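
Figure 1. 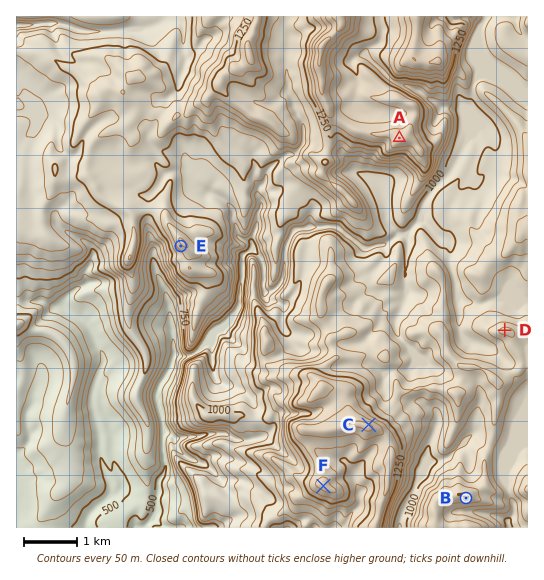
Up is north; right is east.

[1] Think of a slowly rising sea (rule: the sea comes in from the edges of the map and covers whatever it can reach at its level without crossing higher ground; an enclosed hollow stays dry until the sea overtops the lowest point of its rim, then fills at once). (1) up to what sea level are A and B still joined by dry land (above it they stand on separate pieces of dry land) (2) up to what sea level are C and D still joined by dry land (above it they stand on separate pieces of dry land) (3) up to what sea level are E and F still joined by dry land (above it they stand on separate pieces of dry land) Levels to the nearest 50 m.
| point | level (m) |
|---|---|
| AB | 1050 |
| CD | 1150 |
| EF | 1000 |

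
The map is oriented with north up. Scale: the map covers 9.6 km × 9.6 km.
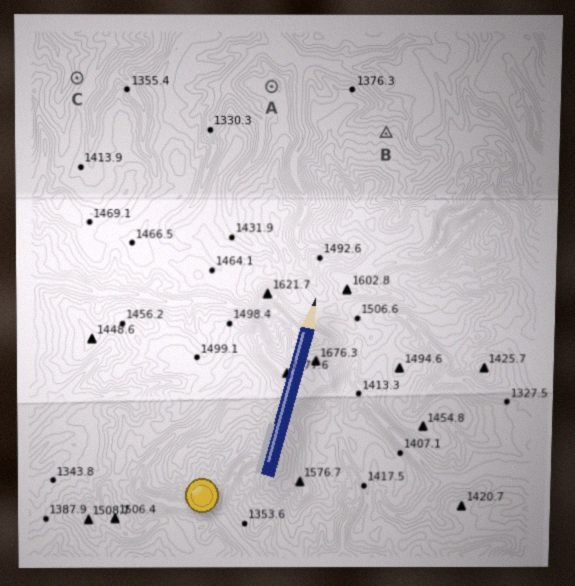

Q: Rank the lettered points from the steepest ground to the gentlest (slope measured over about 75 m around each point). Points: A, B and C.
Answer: C B A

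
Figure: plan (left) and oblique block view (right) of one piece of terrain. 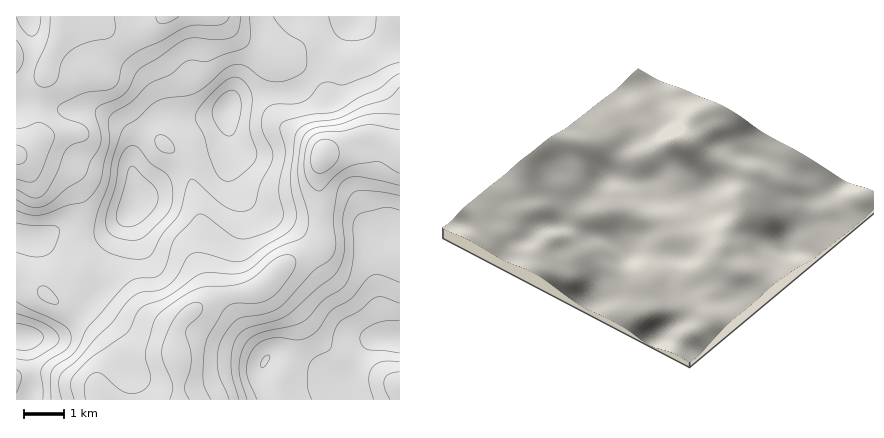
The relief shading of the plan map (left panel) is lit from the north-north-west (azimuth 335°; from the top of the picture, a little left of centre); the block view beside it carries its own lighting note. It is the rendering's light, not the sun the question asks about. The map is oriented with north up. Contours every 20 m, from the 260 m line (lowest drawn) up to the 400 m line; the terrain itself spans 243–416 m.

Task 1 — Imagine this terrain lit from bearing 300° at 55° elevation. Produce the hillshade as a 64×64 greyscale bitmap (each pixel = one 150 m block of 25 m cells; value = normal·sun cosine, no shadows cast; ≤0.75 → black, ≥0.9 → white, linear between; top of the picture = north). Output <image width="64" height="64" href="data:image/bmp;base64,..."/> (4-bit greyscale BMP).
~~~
<image width="64" height="64" href="data:image/bmp;base64,Qk12CAAAAAAAAHYAAAAoAAAAQAAAAEAAAAABAAQAAAAAAAAIAAATCwAAEwsAABAAAAAAAAAAAAAAABEREQAiIiIAMzMzAERERABVVVUAZmZmAHd3dwCIiIgAmZmZAKqqqgC7u7sAzMzMAN3d3QDu7u4A////AEV5u6qaqYd3d3eIiZiHZlVmVDM0V3dmZmZmZ3d4iZiHNGm7upqph3Z3eIiJmIdlVWZUMjRnd2ZmZmZnd3iJmYdEaLu6qqmHdnd4iImYdlVVVVQyNWiHZmZmZmd3eJmZiEVoq7uqqpd2d3iIiZh2VERVVCI1eIh2ZmZmZnd4mZmYZnmru7u6mHd3eIiJmHZUREVDISRoiHZmZmZmZ3iaqZl3ibu7vMuod3d4iImYdlQ0RUMhJGiYh2ZmZmZmeJqpmYmau7vMzKmHd3iImZh2VDNEQyEjV4iHZlZmZmZnmZmZmau7u8zMupiIiImZmHZUM0RDIRJGeIdmVWZmZmeJmZiZqru7zMy6mYiIiZqYdlVDREMyIjRnd2ZVVmZmZniIiIiaqqq7y7qpmYiZqph2ZUQzQzIiI0VmZVVVZmZmZ3d3d4mZmaq7uqqZmZmqmXZlVDMzMyIiNFVVVERVZlVWZmZmd4iIiZqqqpmZmZqpdmVUQzMzMyIzRVVEREVVVVVVZlVmZ3d4iaqqqZmZmqmHZVREMzRDMzM0RUQzRFVVVVVVVVZmZmd4mqqqmZmaqpdlVURERERDMzNERDM0RVVVVWZmZmZmZneJqqqqmZqqqYZVRERFVEQzMzREMzRERVVmZmZ2ZmZmZ4maqqqpqru6mGVVVVVVREMzNEQzREREVWZmd3d3dmZmeJmqqqmau7uph2ZmZmVUQzMzRDNERERFZmaIh3d3ZmZ3iZqqqZq7y7qYd3d3dmVEMzMzNEREREVmd4iId3d3Zmd4maqZmau7uqmIiIiIdlQzM0RERERERWZ3eIh3d3d2Z3iJmZmZqru6qZiJmamHZUQ0RERERERVZnd4iHd3d3d3d4iJiImqqqqZmImaq6l2RERERERERFZmd3eIh3d3d3d3eIiIiaqqqZmIiJq7updUREVUQzNFVmd3d4iIh4h3d3d4iIiZqqmZiIiIiavLqXVVVVRDM0Vmd3d3iIiIiHd3d3eIiJmqqZiIh3iJq8y6h2VWZUMjRWd3d3eIiIiId3d3d4iJmaqZmId3d4iavMuodmdmQyJFZ3d3d3iIiId3dnd3iImaqpmIh3d3eJmru7qId3ZDIkVnd3d3d4iIh3dmZ3iImaqqqYh3d3d4iaq7upmIdlMiRWd3d3d3d4iHdmVWeImaq7qpmId3d3eImau7qZiGUyNGZ3d3ZmZnd4d2VEVniZqru6qYh3d3d4iJmruqmYZDI0Znd3dmVVVnd3ZTNFaJmqu7upiHd3d3iIiZqqqpdkMjRmZmd2VUNEVndkMiRXiZqru7qYd3d3iIiImaqql2QyNFZmZ3ZlMzNFZmQyI0Z4maq7uph2Z3eIiIiJqqqXVDM0VmZmZ2VDIzRWVDISNXiJmru6mHZneIiIiImaqYdUM0RVVmZndkMzNFVUMhE1Z4iZq6qXdmd4iIiImaqph1QzRVVVVmd2VDNEVVQyESRneImqqYdmZ3iImZmZqqmGVDNFVVVVVmZUM0RVVDIRJGd3iZqph2ZniImZmZqqqXZDM0VVVVVWZURERVVUMhEkZ3d4mZh2ZmeIiZmZqru5dUIjRVVWZmVVRERFVVQyESRnd3eIiHZmZ3iJmqqrvLqFMiI0VWZmZVVEREVWVTIRJGiHd3iHZlZneImaqqvMy5ZDIzRWZnd2VURERVZVMhAkaIh3d3dmVmd4iJmqq83cp1MzRWZmd3ZlVERFVVUyEBRoiHd3dmZWZ3eImZqrzd24ZERVZmd4h2ZVRERVVDIQE2iId2ZmZlZnd4iZmZq93cl1VVZmd3iHdmVERFVUMhEkZ4iHZmZmVWd4iJmZmbzdyoZmZmZ3eIiHdlVVVVQyIjRXiId2ZmZVZ3iZmZiZrN3bmHd3d3d4iIh3ZmZmZDMzRWd4h3d3ZmVniZmZmYmrzcuqmZiHd3iJmYdmZ3dlQzRVZnd3d3dmVWeJqqqZmZq8y7u7qpiIiImZh2Z3d2VDNFVWZ3d2ZmZVV4qrqqmZmqu7u7y7qZiIiZmHZmd3ZUQ0RVVWZmZmVURWiru6qZiZmqqqvMu6mYiIiHZmZmZlVDM0RFVmZmVUM0V5q6qZiImZmZmru7qpmIiIdlVVVVVUQzM0RVVmZUMyNHmqqZiIiJmIiJq7uqmZl3d2VVVVVVVDMzRFVVZVQyIjWJqZiHd4iIh3iaqqqqmXd3ZVVVVVVUQzM0VVVmVUMhJHiZh3d3d4iHd4mZqqqqd3dmVWZVVVVDM0RVVWZlUyEkZ4h3ZmZneId3eImZqqpniHZmZmZmZUQzRFVVZmZkMiNXiHdmZmZ3d3d3iImqq2eIdmZnd2ZlVEREVVVmZmVDM1Z3d2ZmZmd3d3d3iJqqVoiHZmd3dmZURERVVVZmZlQ0Vnd3dmZmZnd3d3d4iZpWeIdmZ3d2ZlVERERFVWZmVURFZ3d2ZmZmd3d3d3eImVV4mGZmd3ZmVURERERFZmZlVEVmd3d3ZmZneIh3d3iIVnmYdmZnZmZlVVREQ0RWZmVVRVZnd3d2ZmZ3iIh3d3hWeamGZmZmZmZVVVQzNFVmZVVERWd3d3dmZneIiIh3d1aKqodmZmZmZmZmVUMzRVVVVURFZ3d3d3ZmZniJiId3Voq6l2Zmd2ZmZndmQzNFVVVUQzRWd3d3d2ZmZ4mZiHdWirqXZmd3dmZnd3dkQ0VVVVQzNFZ3Z3d3ZmZneJmYd1aKupdmZ3dmZmd4h3VERVVVRDI0VnZmd3d2ZmZ4mZiH"/>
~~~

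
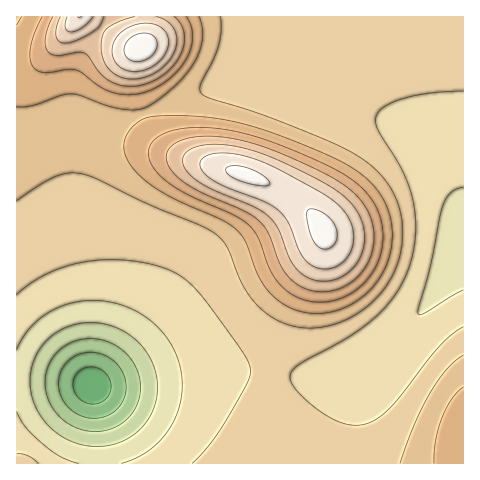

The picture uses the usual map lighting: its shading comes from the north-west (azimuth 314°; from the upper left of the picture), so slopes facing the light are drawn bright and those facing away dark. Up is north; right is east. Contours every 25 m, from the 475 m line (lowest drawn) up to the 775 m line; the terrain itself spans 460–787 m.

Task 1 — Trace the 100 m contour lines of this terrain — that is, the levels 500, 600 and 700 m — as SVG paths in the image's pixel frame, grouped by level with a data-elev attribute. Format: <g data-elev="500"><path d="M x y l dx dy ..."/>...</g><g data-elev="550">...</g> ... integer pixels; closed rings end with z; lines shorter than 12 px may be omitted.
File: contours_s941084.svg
<g data-elev="500"><path d="M89 418l-12-4-10-8-7-11-2-13 3-12 8-10 11-6 12-2 13 3 12 9 7 12 2 13-3 13-8 9-12 6z"/></g><g data-elev="600"><path d="M38 463l-10-7-11-2"/><path d="M463 327l-12 8-13 13-48 60-12 10-11 6-9 1-9 0-20-8-25-19-9-9-4-8 0-9 7-7 52-29 29-23 19-22 12-26 4-15 2-16-1-17-2-16-4-15-7-15-25-42-2-9 2-7 11-8 19-8 26-4 30-2"/><path d="M17 295l17-14 21-11 22-7 25-3 28 1 27 5 19 8 16 11 15 17 34 47 7 13 2 9-4 14-23 41-15 21-16 16"/></g><g data-elev="700"><path d="M312 291l17 0 17-5 14-11 9-15 5-16-1-17-6-17-11-15-15-12-22-12-41-19-30-10-24-5-22-1-19 4-12 6-4 6-1 7 3 8 6 8 20 14 48 21 15 10 10 12 11 30 7 12 12 11z"/><path d="M53 17l-5 11-3 11 1 8 3 6 8 2 20-3 7 1 5 4 11 16 6 6 12 6 13 1 14-2 13-5 11-9 9-11 5-12 1-12-3-10-7-8"/></g>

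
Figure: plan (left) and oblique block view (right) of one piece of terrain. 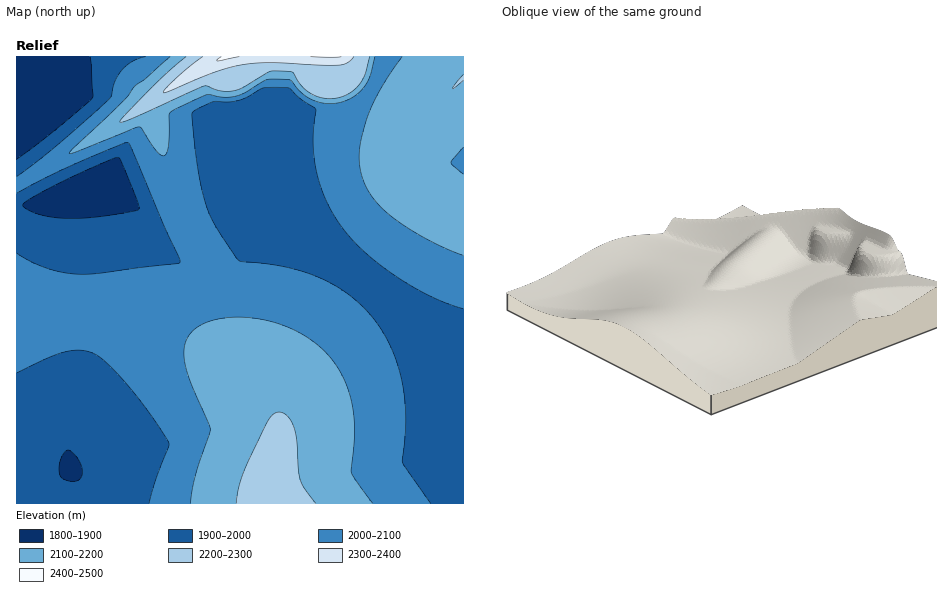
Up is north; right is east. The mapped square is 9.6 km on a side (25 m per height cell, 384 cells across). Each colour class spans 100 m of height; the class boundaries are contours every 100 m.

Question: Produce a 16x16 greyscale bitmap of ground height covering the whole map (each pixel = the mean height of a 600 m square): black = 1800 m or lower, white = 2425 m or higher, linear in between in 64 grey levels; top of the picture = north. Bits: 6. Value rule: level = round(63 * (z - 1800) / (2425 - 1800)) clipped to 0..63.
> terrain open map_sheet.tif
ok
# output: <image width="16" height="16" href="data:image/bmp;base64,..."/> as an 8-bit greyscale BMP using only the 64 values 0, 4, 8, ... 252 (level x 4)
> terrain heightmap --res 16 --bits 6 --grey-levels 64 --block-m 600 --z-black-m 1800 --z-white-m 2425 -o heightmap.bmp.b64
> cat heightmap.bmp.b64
<image width="16" height="16" href="data:image/bmp;base64,Qk02BQAAAAAAADYEAAAoAAAAEAAAABAAAAABAAgAAAAAAAABAAATCwAAEwsAAAABAAAAAAAAAAAAAAEBAQACAgIAAwMDAAQEBAAFBQUABgYGAAcHBwAICAgACQkJAAoKCgALCwsADAwMAA0NDQAODg4ADw8PABAQEAAREREAEhISABMTEwAUFBQAFRUVABYWFgAXFxcAGBgYABkZGQAaGhoAGxsbABwcHAAdHR0AHh4eAB8fHwAgICAAISEhACIiIgAjIyMAJCQkACUlJQAmJiYAJycnACgoKAApKSkAKioqACsrKwAsLCwALS0tAC4uLgAvLy8AMDAwADExMQAyMjIAMzMzADQ0NAA1NTUANjY2ADc3NwA4ODgAOTk5ADo6OgA7OzsAPDw8AD09PQA+Pj4APz8/AEBAQABBQUEAQkJCAENDQwBEREQARUVFAEZGRgBHR0cASEhIAElJSQBKSkoAS0tLAExMTABNTU0ATk5OAE9PTwBQUFAAUVFRAFJSUgBTU1MAVFRUAFVVVQBWVlYAV1dXAFhYWABZWVkAWlpaAFtbWwBcXFwAXV1dAF5eXgBfX18AYGBgAGFhYQBiYmIAY2NjAGRkZABlZWUAZmZmAGdnZwBoaGgAaWlpAGpqagBra2sAbGxsAG1tbQBubm4Ab29vAHBwcABxcXEAcnJyAHNzcwB0dHQAdXV1AHZ2dgB3d3cAeHh4AHl5eQB6enoAe3t7AHx8fAB9fX0Afn5+AH9/fwCAgIAAgYGBAIKCggCDg4MAhISEAIWFhQCGhoYAh4eHAIiIiACJiYkAioqKAIuLiwCMjIwAjY2NAI6OjgCPj48AkJCQAJGRkQCSkpIAk5OTAJSUlACVlZUAlpaWAJeXlwCYmJgAmZmZAJqamgCbm5sAnJycAJ2dnQCenp4An5+fAKCgoAChoaEAoqKiAKOjowCkpKQApaWlAKampgCnp6cAqKioAKmpqQCqqqoAq6urAKysrACtra0Arq6uAK+vrwCwsLAAsbGxALKysgCzs7MAtLS0ALW1tQC2trYAt7e3ALi4uAC5ubkAurq6ALu7uwC8vLwAvb29AL6+vgC/v78AwMDAAMHBwQDCwsIAw8PDAMTExADFxcUAxsbGAMfHxwDIyMgAycnJAMrKygDLy8sAzMzMAM3NzQDOzs4Az8/PANDQ0ADR0dEA0tLSANPT0wDU1NQA1dXVANbW1gDX19cA2NjYANnZ2QDa2toA29vbANzc3ADd3d0A3t7eAN/f3wDg4OAA4eHhAOLi4gDj4+MA5OTkAOXl5QDm5uYA5+fnAOjo6ADp6ekA6urqAOvr6wDs7OwA7e3tAO7u7gDv7+8A8PDwAPHx8QDy8vIA8/PzAPT09AD19fUA9vb2APf39wD4+PgA+fn5APr6+gD7+/sA/Pz8AP39/QD+/v4A////ADAsLDRIYICYqKigjHhkUEQwKCgwQFh4lKSknIRsWEg8NCwsNERUcIycpJyIcFhIPDw4OEBQZHiMnKCYhGxYSDxMRERMXGx8jJiYjHxoVEg8WFRQWGR0gIiMiIBwYFBEPGBcWFxocHh8fHhsYFRIRERgWFhcYGRocGhkXFRMSFBYVExMTFBUZGRUUExITFhkbEA4ODg8UGhMRERESFxseIAsJCQkNGRcPDg4QFhsgIyQUDAYGEhsVDAwOEhgfJCQhDRgYEBgdEwwMDhMaICUkIAMJGCIhHRIMDQ8TGR4jJiMEAwkYJyofHBQRHyUeISUnBwYJERooNDIuKjIyJx4iJg="/>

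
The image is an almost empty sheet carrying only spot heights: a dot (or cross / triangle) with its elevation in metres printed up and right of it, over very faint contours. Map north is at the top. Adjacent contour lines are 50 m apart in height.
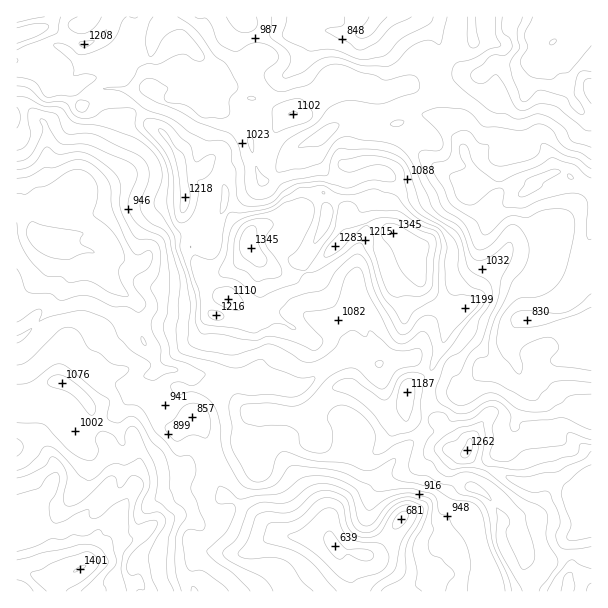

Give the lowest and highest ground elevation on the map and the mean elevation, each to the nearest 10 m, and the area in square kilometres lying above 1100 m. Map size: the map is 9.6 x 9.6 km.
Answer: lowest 640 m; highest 1400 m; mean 1020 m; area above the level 26.9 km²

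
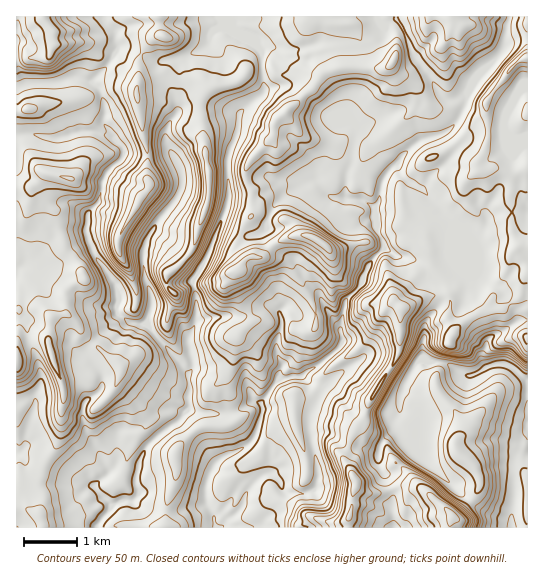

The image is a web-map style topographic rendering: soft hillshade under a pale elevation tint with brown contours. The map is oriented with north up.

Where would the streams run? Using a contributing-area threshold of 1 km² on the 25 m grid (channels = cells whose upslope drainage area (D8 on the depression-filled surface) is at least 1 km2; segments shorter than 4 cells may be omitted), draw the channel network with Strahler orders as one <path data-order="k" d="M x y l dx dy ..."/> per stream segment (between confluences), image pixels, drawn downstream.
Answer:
<path data-order="1" d="M511 522l0 5"/><path data-order="3" d="M109 511l-11 12 0 4"/><path data-order="2" d="M107 475l-10 10-2 0 0 2 2 3 13 13-1 2 0 6"/><path data-order="1" d="M419 453l-18-19-6-8 0-7 4-5 0-13 2-2 0-4 1-1 1-7 11-20 5-5 24 0 8 4 4 4 4 1 6 4 8 0 13-8"/><path data-order="1" d="M33 413l0 2-3 6 0 4-1 1 0 4-3 5 0 10-7 8-2 1"/><path data-order="1" d="M102 383l0 4-1 3-6 5-5 3-7 8 0 17 2 2 0 4 2 5 4 4 14 27 2 2 0 8"/><path data-order="3" d="M275 383l-8 12-5 6 0 6 1 2-1 2 0 4-3 6 0 4-1 1-1 7-6 9-4 4-6 3-3 2-9 3-10 5-5 6-5 10-2 7-1 1 0 19 8 13 0 8 1 2 0 2"/><path data-order="3" d="M189 379l0 4 1 2 0 6-1 2 0 17-11 12-12 7-20 18-7 14 0 5-2 7 0 5-2 1 0 4 3 6 0 5-1 3-4 4-15 1-9 9"/><path data-order="1" d="M342 373l-5 2-10 8 0 2-6 8-11 21 0 21 1 2 0 5 3 7 1 10 2 2 0 6 1 2 0 10-1 2 0 5-2 3-12 5-14 0-7-5 0-3-3-5-5-6-3-1-5 0-5 3-12 12-3 4-1 6-2 2 0 4-2 4-20 18-6 0"/><path data-order="2" d="M486 367l5-2 12-2 10 4 12 12 2 0 0 32"/><path data-order="2" d="M150 330l17 17 0 2 7 6 0 2 13 14 0 7 2 1"/><path data-order="3" d="M341 330l0 4 1 1 0 10-17 16-2 0-5 5-9 4-6 5-2 0-2 2-9 0-15 6"/><path data-order="1" d="M330 314l9 11 0 4 2 1"/><path data-order="1" d="M279 313l3 6 0 7-1 1 0 4-4 10 0 13 5 8 0 5-3 4 0 6-2 2-2 4"/><path data-order="1" d="M22 267l-1 0-4 4 0 6"/><path data-order="1" d="M450 235l0-13"/><path data-order="1" d="M455 227l-4-4"/><path data-order="1" d="M457 225l-6-2"/><path data-order="2" d="M450 222l-7-7-2-5-10-9 0-2-9-10-13-7-10-9 0-4-1-2 0-2-1 0"/><path data-order="3" d="M379 215l0 20 3 4 0 8-1 2 0 2-10 10-1 4-9 12 0 2-2 2 0 6-13 12 0 3-1 1 0 6-2 1 0 5-1 2 0 8-1 1 0 4"/><path data-order="2" d="M346 198l1 1 14 0 8 4 10 12"/><path data-order="1" d="M307 182l8-1 16 16 3 1 12 0"/><path data-order="3" d="M397 165l-2 0-8 8-5 9-1 11-2 1 0 7-1 1 0 11 1 2"/><path data-order="1" d="M61 137l4 0 5-3 4 0 5-3 16 0 10 4 8 2"/><path data-order="2" d="M113 137l2 4 7 5 1 3 0 5-1 1 0 3-13 12-6 9 0 3-1 1 0 8-3 6 0 4-12 14 0 11-1 1 0 6 1 1 2 8 2 4 0 3 4 8 8 9 8 13 4 4 0 3 3 3 0 22 1 3 10 8 4 0 1 1 9 0 7 7"/><path data-order="1" d="M353 125l4 4 0 6-2 2-1 10-1 2 0 12-6 10 0 6-1 1 0 20"/><path data-order="1" d="M170 123l-4 8 0 12 15 26 0 2 1 2 0 14-8 15-13 15-6 8-1 4-5 6-3 10-1 1 0 4-2 1 0 18 2 1 0 9 2 4 0 3 3 4 0 4 1 1-1 35"/><path data-order="2" d="M466 98l0 7-8 16-11 10-4 3-6 1-2 2-4 0-1 1-4 0-8 4-4 3-13 13 0 3-4 4"/><path data-order="2" d="M94 85l5 4 3 9 1 1 0 4 2 2 0 13-2 1 0 4 7 7 3 7"/><path data-order="1" d="M43 83l11 0 1-1 4 0 10-4 12 0 4 3 5 0 3 4 1 0"/><path data-order="1" d="M482 77l-8 9-1 4-7 8"/><path data-order="1" d="M415 58l14 16 9 17 8 8 11 0 5-4 3 0 1 3"/><path data-order="2" d="M262 55l1 38-24 21 0 9-1 2-1 10-7 14 0 4-3 5 2 41-3 7 0 4-3 4 0 3-4 8 0 2-4 7 0 3-4 8 0 2-4 8-8 11-2 7-3 2 0 14 1 1 0 11 2 1 0 16-2 1 0 6-6 12 0 10 1 2 1 10 2 2 0 8-3 2-1 8"/><path data-order="1" d="M113 53l-2 8-18 20 1 4"/><path data-order="1" d="M278 50l-7-4-5 0-3 1-1 3 0 5"/><path data-order="1" d="M213 35l5-4 7 0 8 6 5 1 4 4 9 3 11 10"/>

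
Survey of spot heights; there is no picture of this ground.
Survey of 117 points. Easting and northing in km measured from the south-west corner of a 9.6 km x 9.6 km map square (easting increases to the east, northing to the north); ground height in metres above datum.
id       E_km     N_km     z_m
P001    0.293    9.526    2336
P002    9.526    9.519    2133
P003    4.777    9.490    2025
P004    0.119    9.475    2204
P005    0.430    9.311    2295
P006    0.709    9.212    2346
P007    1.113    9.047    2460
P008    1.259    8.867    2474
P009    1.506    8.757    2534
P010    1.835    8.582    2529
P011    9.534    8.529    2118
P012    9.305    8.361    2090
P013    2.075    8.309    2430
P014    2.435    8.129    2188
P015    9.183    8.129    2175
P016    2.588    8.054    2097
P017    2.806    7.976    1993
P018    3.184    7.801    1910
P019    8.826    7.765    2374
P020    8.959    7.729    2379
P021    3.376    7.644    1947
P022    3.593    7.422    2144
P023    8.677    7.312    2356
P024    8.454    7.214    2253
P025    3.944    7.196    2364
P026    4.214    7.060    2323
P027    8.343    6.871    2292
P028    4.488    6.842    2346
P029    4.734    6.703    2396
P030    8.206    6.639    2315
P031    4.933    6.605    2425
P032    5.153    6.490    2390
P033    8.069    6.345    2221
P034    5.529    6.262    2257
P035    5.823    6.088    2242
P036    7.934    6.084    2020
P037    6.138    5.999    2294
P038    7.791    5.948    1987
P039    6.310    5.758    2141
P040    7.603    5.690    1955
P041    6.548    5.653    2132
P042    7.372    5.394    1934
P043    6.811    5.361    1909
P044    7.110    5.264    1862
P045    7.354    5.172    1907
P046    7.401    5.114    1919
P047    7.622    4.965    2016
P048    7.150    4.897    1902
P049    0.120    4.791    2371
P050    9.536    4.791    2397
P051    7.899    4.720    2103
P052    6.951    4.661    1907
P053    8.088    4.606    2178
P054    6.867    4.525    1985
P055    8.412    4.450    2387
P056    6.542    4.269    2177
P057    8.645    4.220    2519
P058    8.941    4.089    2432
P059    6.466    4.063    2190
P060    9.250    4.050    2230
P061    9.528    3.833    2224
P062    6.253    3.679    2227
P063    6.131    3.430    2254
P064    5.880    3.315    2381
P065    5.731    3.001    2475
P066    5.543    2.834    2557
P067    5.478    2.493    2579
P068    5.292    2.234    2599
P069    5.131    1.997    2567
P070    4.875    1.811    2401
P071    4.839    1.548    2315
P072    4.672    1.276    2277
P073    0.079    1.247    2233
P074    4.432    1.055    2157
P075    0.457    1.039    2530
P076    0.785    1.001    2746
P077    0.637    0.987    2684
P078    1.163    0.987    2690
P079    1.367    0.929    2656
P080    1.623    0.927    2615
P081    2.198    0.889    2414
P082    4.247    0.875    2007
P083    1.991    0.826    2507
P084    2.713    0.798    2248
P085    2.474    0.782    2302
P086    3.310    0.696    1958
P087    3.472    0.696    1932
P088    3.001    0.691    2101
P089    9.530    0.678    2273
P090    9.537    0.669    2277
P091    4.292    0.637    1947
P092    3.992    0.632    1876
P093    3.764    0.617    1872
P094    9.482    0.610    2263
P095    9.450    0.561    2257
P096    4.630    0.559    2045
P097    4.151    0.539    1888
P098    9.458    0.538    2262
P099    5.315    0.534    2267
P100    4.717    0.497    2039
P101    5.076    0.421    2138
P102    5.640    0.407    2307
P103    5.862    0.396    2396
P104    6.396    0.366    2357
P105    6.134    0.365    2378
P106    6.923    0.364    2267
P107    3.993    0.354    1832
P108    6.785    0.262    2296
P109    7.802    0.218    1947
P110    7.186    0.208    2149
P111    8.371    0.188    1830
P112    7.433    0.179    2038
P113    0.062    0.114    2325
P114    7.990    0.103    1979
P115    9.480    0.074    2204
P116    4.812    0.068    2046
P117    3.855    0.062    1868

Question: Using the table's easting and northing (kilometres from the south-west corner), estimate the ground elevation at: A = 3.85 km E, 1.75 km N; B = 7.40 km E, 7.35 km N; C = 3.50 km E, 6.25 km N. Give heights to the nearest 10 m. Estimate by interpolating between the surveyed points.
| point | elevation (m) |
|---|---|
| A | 2230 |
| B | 2270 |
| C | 2500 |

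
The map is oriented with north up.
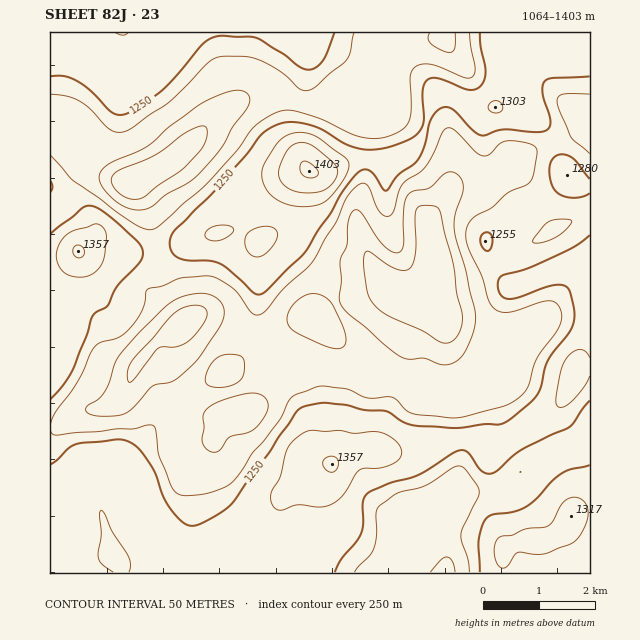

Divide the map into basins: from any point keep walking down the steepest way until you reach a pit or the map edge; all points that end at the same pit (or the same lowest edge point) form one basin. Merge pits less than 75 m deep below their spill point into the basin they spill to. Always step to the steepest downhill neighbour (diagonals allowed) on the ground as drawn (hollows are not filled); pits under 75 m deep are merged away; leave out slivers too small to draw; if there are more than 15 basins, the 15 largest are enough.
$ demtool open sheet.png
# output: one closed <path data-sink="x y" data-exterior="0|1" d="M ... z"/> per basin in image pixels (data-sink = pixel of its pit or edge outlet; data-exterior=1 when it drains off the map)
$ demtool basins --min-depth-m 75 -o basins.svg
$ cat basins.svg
<path data-sink="435 265" data-exterior="0" d="M569 32l-64 0-1 25 6 21-7 18-8 11-17 1-26-14-12-3-4 2-6 13-7 30-16 19-17 8-30-4-38 14-15-2-8 10-4 9-7 30-30 24 0 59-10 40-8 16 10-3 31-1 13 2 12 8 6 9 8 26-3 45 6 13 6 5 4 0 14-9 15-4 38 2 64-16 7 2 16 16 4 2 41-32 21-13 13-16 9-23 3-3 12-3 0-315-12-6z"/><path data-sink="133 182" data-exterior="0" d="M504 32l-454 0 0 313 4-2 5-10 0-38 19-43 33-3 35 8 14 0 34-18 31-8 13 0 22 11 28-22 7-30 4-9 8-10 15 2 38-14 30 4 17-8 16-19 7-30 6-13 4-2 12 3 26 14 17-1 8-11 7-18-6-21z"/><path data-sink="187 320" data-exterior="0" d="M238 231l-13 0-31 8-34 18-14 0-35-8-33 3-17 38-3 13 1 30-9 14 0 166 21 3 30-2 11 40 10 10 23 2 7 3 15-2 33-10 21-10 28-4 10-5 12-12 7-12 4-17 18-18 6-10 9-6 13-1-8-8-3-9 3-45-8-26-6-9-12-8-13-2-31 1-15 8 9-10 4-11 10-40 1-20 0-40z"/><path data-sink="445 572" data-exterior="1" d="M590 367l-12 2-3 3-9 23-13 16-21 13-41 32-4-2-16-16-7-2-64 16-38-2-15 4-15 9-11 19-2 10 0 48-7 32 190 1 1-23 4-4 17-6 22-1 14-7 14-18 16 0z"/>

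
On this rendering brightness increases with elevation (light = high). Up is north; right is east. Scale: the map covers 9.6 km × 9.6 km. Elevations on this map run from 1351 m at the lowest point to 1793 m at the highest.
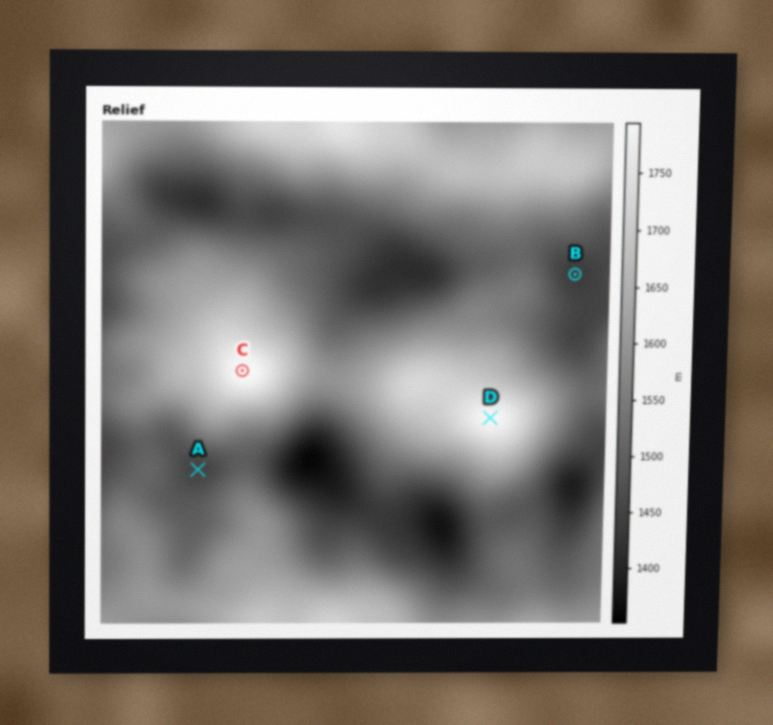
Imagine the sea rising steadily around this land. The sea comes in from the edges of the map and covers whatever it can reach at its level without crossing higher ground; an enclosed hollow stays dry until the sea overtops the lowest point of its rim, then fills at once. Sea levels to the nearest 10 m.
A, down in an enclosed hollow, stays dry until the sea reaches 1490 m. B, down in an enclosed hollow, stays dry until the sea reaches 1450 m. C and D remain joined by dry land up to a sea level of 1580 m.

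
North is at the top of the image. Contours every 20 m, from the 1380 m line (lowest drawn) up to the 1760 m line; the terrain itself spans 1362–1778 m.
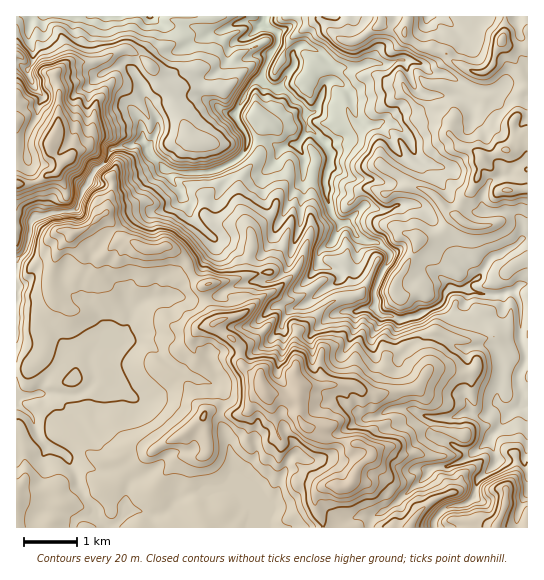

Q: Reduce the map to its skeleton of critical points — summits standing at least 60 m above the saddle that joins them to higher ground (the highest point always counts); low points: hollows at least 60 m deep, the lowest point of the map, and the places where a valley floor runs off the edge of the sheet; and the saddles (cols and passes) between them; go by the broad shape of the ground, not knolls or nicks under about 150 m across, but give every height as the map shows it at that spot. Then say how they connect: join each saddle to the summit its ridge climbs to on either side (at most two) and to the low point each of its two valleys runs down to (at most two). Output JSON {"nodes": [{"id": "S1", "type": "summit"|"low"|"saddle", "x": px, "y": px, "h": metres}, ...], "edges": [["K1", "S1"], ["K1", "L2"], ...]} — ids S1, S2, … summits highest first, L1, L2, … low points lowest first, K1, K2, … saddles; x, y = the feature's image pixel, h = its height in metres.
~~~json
{"nodes": [
{"id": "S1", "type": "summit", "x": 265, "y": 390, "h": 1778},
{"id": "S2", "type": "summit", "x": 497, "y": 527, "h": 1732},
{"id": "S3", "type": "summit", "x": 50, "y": 142, "h": 1716},
{"id": "S4", "type": "summit", "x": 502, "y": 41, "h": 1631},
{"id": "L1", "type": "low", "x": 263, "y": 23, "h": 1362},
{"id": "K1", "type": "saddle", "x": 435, "y": 518, "h": 1629},
{"id": "K2", "type": "saddle", "x": 61, "y": 211, "h": 1531},
{"id": "K3", "type": "saddle", "x": 527, "y": 238, "h": 1521},
{"id": "K4", "type": "saddle", "x": 139, "y": 55, "h": 1520}],
"edges": [["K1", "S1"], ["K1", "S2"], ["K1", "L1"], ["K2", "S1"], ["K2", "S3"], ["K2", "L1"], ["K3", "S1"], ["K3", "S4"], ["K3", "L1"], ["K4", "S1"], ["K4", "S3"], ["K4", "L1"]]}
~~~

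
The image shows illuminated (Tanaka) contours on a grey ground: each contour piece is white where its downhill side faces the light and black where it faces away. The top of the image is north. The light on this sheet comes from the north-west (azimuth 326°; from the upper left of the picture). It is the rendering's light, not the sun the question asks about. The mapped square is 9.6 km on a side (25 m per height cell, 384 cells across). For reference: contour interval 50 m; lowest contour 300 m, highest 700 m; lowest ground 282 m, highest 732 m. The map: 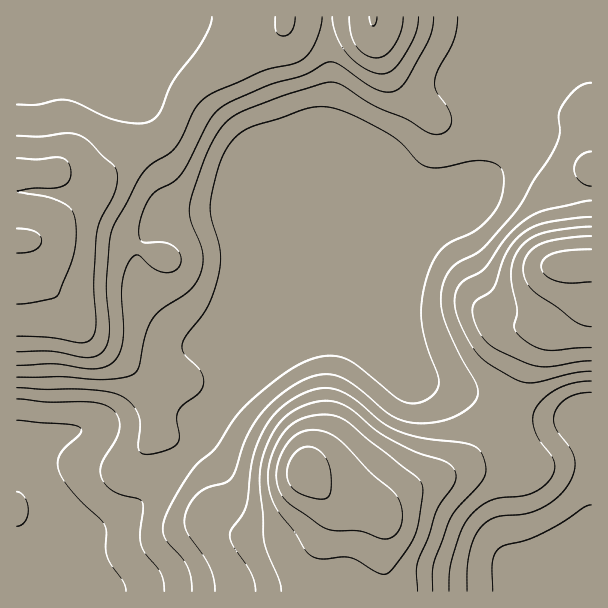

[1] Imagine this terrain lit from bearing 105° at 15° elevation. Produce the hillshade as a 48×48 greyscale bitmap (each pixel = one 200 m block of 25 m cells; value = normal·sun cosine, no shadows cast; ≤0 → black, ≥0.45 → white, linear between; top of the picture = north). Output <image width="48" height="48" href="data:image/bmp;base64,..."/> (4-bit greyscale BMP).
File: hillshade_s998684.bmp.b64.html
<image width="48" height="48" href="data:image/bmp;base64,Qk32BAAAAAAAAHYAAAAoAAAAMAAAADAAAAABAAQAAAAAAIAEAAATCwAAEwsAABAAAAAAAAAAAAAAABEREQAiIiIAMzMzAERERABVVVUAZmZmAHd3dwCIiIgAmZmZAKqqqgC7u7sAzMzMAN3d3QDu7u4A////AJmZmYiHZmVVVnZlZ4iIiJrO7u3LmZmZmZmZmIh3dmZVZ3ZVZ4mYiJve7u3LmZmZmZmZmId3d2ZVZ3ZWZ4mZiJve7u7bmZmZmZmZiId2ZmZmZ3ZmZ4mZiJzv//7bqZmZmZmZiIdlVVZmd2ZWZ3iZmJvv///sqqqZmaqZiId2VEVWd2VVZniamZvv///sqquqmaqZiIh3ZENGiGQ0VniaqZve/u7surzLqpmZh3eIdkNGd2MiR4mqqZrN7u7curzcu5mYd3eJmFRFd1IAN5q6qaq8zN3bqrzdy5mIdmaJqXVVZkEAJqu7qqqqq8zLqqvN3JmHdmZoqpd2ZTAAFZu7qqqpmru6qZrN3JmIdmVWiqmHZTAABIq7uqqpmZqqqqq8y5mYh2VFeaqYdTEAA3mru7qZiIiZmru7qpmZiHVEaKqZhkIAA2iavLqYd3d4mrzLmZmZmYZVaKqZl1MQE1eazMqHdmZ4ir3bmZmqqphmeaqpmHUxE0aKzLqXdmZ3ib3sqaqqqqmIiaqqmYdTI0aKu7qYdmZniazdy6qqqqqpmqqqmZmFREaKuqmYh2ZneJvNzLu6mrzLuqqpmZmYZVaJqZmYh2ZneIq8zLupms3ty6qZmZmZiHeJmZmYdlVXd4mru6qpmt7tzLqZmZmZmZiImZmYdkRWd4iaqqqZm9/9zLupmZmZmZmZmZmHZUNGeIiImZmZq+/ty7u6mZmZmZmZmZmHVDNGd3d3iJmZrO/su7u7qZmZmZmZmZmHQzRWd3d3iJmZrO/sqrvMuZmZmZmZmZmHQjRmVWd4iZmZrP/rqavdypmZmZmZmZmXQjVVM0aJmZqqvP/bmZve2pmZmZmZmZmYU0VTETV5maq7vO/amJrO2pmZmZmZmZmYZEVCABRoiaq7ze/amJrN2pmZmZmZmZmZhlVBAANWd5q7ze/bmZrNypmZmZmZmZmZmHZSAAJFVomqvO/sqZvMuZmZmZmZmZmZmZhkIRNEVYiZq97tyqvMuZmZmZmZmZmZmZmGMjRVZoiZms3u26zduZmZmZmZmZmZmZmYVEZnd5mZmrzu3LzeuZmZmZmZmZmZmZmYZVZ3eJmZqqvN3LzuypmZmZmZmZmZmZmYdVZmd5iJq6qszL3v2pmZmZmZmZmImamYd2ZVZoiImqqau73/7JmZmZmZmZiHiaqZmHdlVod3iqmZmazv/amZmZmZmZh3iaqZmZh2Zod3iZmYiJrf/sqZmZmZmId3iqqZmZiHd4h3iZmYh4nO7ty6qZmYh4iImqmYiZiHeIiIiZmYh3is3dzMu6mId4mZmqmYiIiHd4iImZmIh3ebzN3MzLqXd5q7qqmYiIiHd4iImZmYh3d5q8zMzMuXZ5zcuqmZiIiHd4iImZmZiHdnibu7vNyWaK3ty6qZmZiIiJmZmZmZmIdmeJqqvNyFWL7+27qZmZmYiJmZmZmZmYd2Z4iZrNt0WM7/7LqpmZmZmZmZmZmZmYh3ZneIm8tjSL3/7bqpmZmZmZmZmZmZmZh3d3d4m8pjSL3v7cupmZmZmQ=="/>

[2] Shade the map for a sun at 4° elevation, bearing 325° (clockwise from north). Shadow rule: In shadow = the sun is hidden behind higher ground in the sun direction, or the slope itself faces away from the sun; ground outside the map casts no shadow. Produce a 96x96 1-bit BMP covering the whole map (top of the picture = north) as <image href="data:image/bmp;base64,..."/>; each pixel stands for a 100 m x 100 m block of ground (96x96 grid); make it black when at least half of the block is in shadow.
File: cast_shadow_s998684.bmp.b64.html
<image width="96" height="96" href="data:image/bmp;base64,Qk2+BAAAAAAAAD4AAAAoAAAAYAAAAGAAAAABAAEAAAAAAIAEAAATCwAAEwsAAAIAAAAAAAAA////AAAAAAAAAAAAAAAAAH///+AAAAAAAAAAAH///+AAAAAAAAAAAP////AAAAAAAAAAcf////8AAAAAAAAB+/////8AAAAAAAAH9/////8AAAAAAAAP9/////8AAAAAAAAP7/////8AAAAAAAAf5/////8AAAAAAAAfw/////8AAAAAAAAfwf////8AAAAAAAB/gf////8AAAAAAAH/AP////8AAA4AAAPwAH////8AAD8AAAPgAH////8AAD+AAAPgAD////8AAH/AAAHgAB////8AAP/wAADAAAf///8AA//4AAAAAAD/h/8AB//8AAAAAAAYAf8AH//8AAAAAAAAAH8AP//8AAAAAAAAAB8A///+AAAAAAAAAAcB///+AAAAAAAAAA8D///+AAAAAAAAAB8H///+AAAAAAAAAD8P///+AAAAAAAAAP8f///+AAAAAAAAAf9////+AAAAAAAAA//////+AAAAAAAAB//////+AAAAAAAAB//////+AAAAAAAAB//////+AAAAAAAAD//////+AAAAAAAAD//////+AAAAAAAAH//////+AAAAAAAAP///////gAAAAAAAf///////gAAAAAAA////////gAAAAAAB////////wAAAAAAB////////wAAAAAAB+///////8AAAAAAAAD//////8AAAAAAAAA//////+AAAAAAAAAP/H///+AAAAAAAAAGAH///+AAAAAAAAAAAH///+AAAAAAAAAAAH///8AAAAAAAAAAAH///8AAAAAAAADAAH///8AAAAAAAAHwAH///8AAAAAAAAPwPH///8AAAAAAAAHw/n///8AAAAAAAAAh/n/+f+AAAAAAAAAD/n/+P/gAAAAAAAAD/n/+H/wAAAAAAAAD/v/+D/wAAAAAAAAAPP/+B/4AAAAAAAAAAP/+D/4AAAAAAAAAAH//v/8AAAAAAAAAAH////8AAAAAAAAAAH////+AAAAAAAAAAD////+AAAAAAAAAAD/////gAAAADAAAAD/////+AAAAPAAAAB//////wAAAfgAAAA//////+AAA/gAAAAP//////8AD/gAAAAH///////gH/gAAAAD///////gP/gAAAAD///////wf/gAAAAB///////w//gAAAAAf//////x//AAAAAAD//////z//AAAAAAA////////+AAAAAAAf///////+AAAAAAAf///////8AAAAAAAP///////8AAAAAAAP///////8AAAAAAAH///////4AAAAAAAH///////4AAAAAAAH///////4AAAAAAAD///////4AAAAAAAB///////4AAAAAAAA///////wAAAAAAAAf//////wAAAAAAAAH//////wAAAAAAAAD//////gAAAAAAAAA//8f//gAAAAAAAAAP/4f//gAAAAAAAAAA/4P//AAAAAAAAAAAPwH//AAAAAAAAAAAPwD//AAAAAAAAAAAHgB/+AAAAAAAAAAAHgA/+AAAAAAAAAAADAA/8AAAA="/>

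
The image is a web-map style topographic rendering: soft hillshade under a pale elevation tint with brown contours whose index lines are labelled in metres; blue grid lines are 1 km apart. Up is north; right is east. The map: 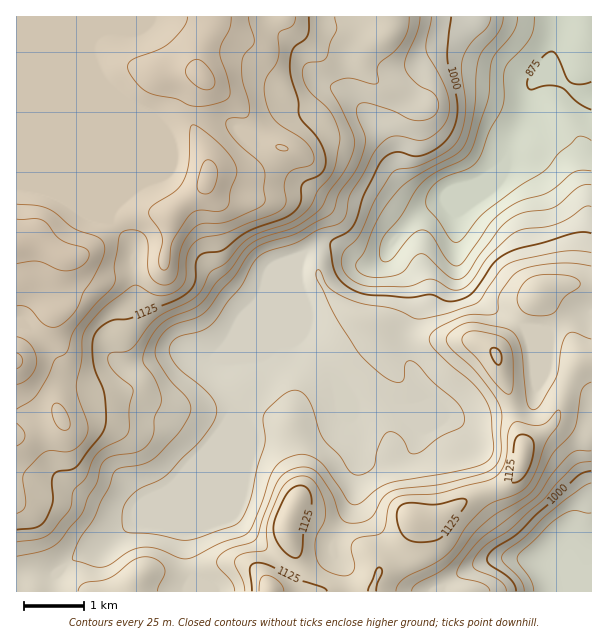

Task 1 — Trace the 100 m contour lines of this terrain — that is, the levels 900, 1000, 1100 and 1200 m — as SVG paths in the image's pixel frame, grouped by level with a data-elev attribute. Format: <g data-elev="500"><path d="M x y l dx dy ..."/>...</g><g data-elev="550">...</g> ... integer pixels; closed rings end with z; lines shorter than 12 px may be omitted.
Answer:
<g data-elev="900"><path d="M591 141l-9-5-6 2-18 16-14 17-26 16-35 26-19 24-6 5-5 0-3-3-12-18-11-14-1-4 0-6 8-12 11-8 25-9 9-10 10-27 14-26 1-9 0-21 1-7 25-30 4-9 0-12"/></g><g data-elev="1000"><path d="M516 591l-1-6-5-6-22-16-1-5 2-4 6-6 24-15 59-57 6-3 7-2"/><path d="M591 233l-7-1-11 1-55 16-11 4-13 10-23 31-7 4-9 3-9 0-15-6-23 3-43-4-17-7-11-11-4-12-3-21 4-4 14-8 6-6 10-30 18-34 5-6 8-3 6 0 15 4 12-3 16-10 9-14 4-10 1-12-2-12-9-36 4-42"/></g><g data-elev="1100"><path d="M396 591l3-7 6-6 28-14 14-10 8-8 12-20 18-19 9-5 22-8 11-7 9-16 10-29 13-19 2-7-1-5-3 0-9 10-6 4-9 0-15-3-5 1-5 11-1 19-2 11-5 9-8 6-52 14-36 2-11 5-5 7-2 18-3 6-6 4-18 3-6 4-2 7 4 18-2 5-5 3-7 1-11-3-7-5-5-5-2-9-1-11 2-8 8-17 0-9-1-9-6-14-7-8-9-2-11 3-5 4-5 6-12 29-2 10-1 21-3 2-20 3-6 3-2 3 0 4 8 17 2 10"/><path d="M17 542l22-3 12-7 18-22 4-19 13-13 6-16 4-7 8-7 19-10 5-4 1-6 0-21 4-18-22-21-3-8 1-6 4-2 12 0 6-3 18-23 7-8 39-21 7-7 8-18 17-10 13-16 8-7 12-6 30-10 12-8 8-8 8-16 14-17 3-9 5-24-2-12-9-19-21-21-5-9-1-8 1-5 3-3 15-3 6-4 3-15 6-12-1-13"/><path d="M506 393l3 1 2-1 2-9 0-28-4-13-6-5-9-4-18-3-10 2-4 6 2 6 15 15 16 23z"/></g><g data-elev="1200"><path d="M17 384l7-2 6-5 5-8 2-7-2-9-4-8-7-6-7-2"/><path d="M17 306l6 0 6 2 12 13 7 5 8 1 6-3 9-7 6-8 6-16 9-13 8-16 5-15-1-6-5-5-25-10-24-19-12-3-21-2"/><path d="M161 269l4 1 3-3 4-25 19-28 9-4 19 1 8-4 2-4 2-14 6-15-2-10-8-13-18-17-15-9-3 1-1 3-1 33-6 19-7 10-22 13-5 8 1 4 9 14 3 7 0 6-3 17z"/><path d="M187 17l-3 10-14 16-12 7-26 10-4 3 0 5 7 13 12 11 9 3 20 4 12 6 10 1 23-4 6-3 2-3 0-13-8-24-1-8 2-7 8-15 1-12"/></g>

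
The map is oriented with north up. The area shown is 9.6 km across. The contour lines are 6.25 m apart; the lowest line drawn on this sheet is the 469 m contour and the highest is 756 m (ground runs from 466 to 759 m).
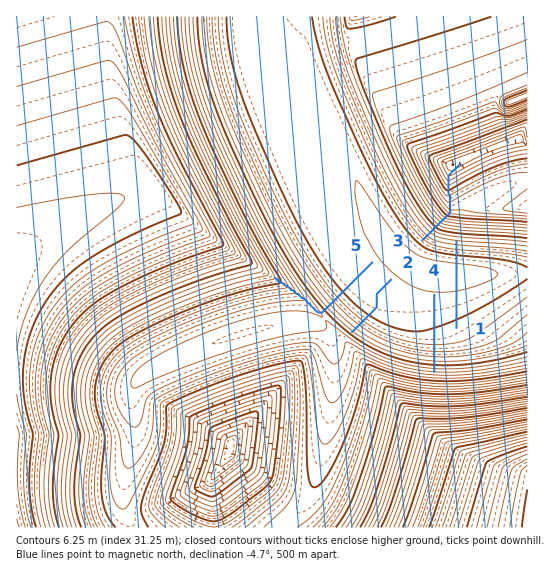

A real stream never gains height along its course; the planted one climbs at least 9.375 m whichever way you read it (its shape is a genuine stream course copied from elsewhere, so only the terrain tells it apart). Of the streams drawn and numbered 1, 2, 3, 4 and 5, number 1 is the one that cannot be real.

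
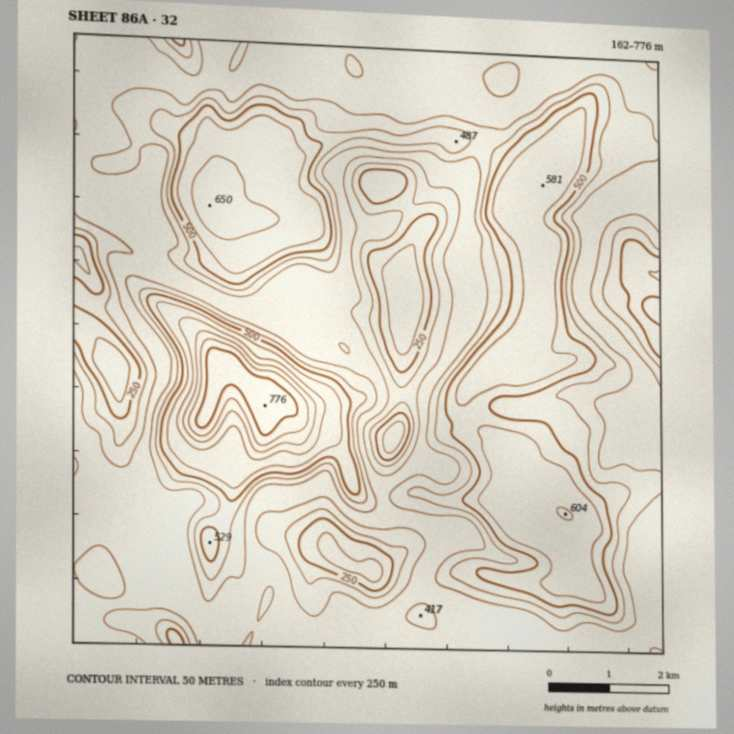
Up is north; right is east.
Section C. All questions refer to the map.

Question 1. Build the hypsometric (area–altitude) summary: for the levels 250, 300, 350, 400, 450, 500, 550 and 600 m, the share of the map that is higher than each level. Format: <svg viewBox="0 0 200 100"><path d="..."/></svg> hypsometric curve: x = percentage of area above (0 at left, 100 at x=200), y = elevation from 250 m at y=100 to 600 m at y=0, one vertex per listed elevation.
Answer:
<svg viewBox="0 0 200 100"><path d="M188 100l-8-14-15-15-75-14-23-14-16-14-15-15-26-14"/></svg>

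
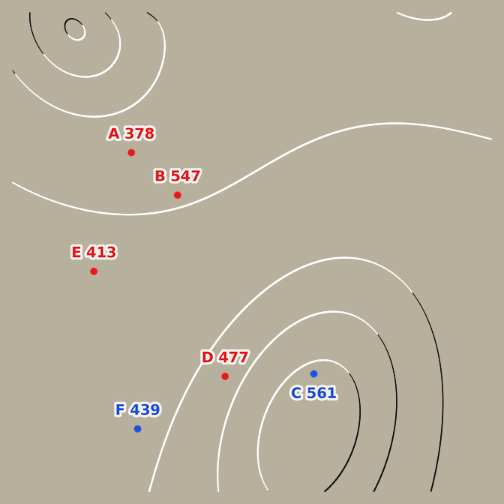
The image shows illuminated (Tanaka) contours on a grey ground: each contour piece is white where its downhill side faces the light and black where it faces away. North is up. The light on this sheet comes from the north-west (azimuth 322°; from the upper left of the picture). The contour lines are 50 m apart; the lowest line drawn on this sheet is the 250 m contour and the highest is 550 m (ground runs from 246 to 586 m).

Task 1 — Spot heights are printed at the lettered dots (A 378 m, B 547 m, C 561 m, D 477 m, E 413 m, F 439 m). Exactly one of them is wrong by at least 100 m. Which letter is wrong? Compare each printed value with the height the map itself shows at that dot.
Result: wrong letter B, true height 397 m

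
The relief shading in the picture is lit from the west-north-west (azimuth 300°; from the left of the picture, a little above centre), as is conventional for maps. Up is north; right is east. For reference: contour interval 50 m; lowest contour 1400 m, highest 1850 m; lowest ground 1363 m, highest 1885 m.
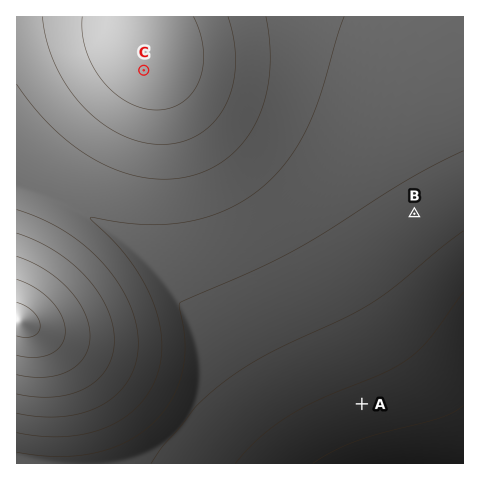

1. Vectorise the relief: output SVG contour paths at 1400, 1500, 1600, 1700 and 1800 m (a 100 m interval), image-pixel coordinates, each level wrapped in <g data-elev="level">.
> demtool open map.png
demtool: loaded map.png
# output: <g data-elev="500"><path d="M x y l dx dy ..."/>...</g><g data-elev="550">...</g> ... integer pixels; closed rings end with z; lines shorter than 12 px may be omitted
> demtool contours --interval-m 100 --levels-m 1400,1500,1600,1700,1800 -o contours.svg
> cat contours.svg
<g data-elev="1400"><path d="M313 463l19-11 22-10 25-8 60-16 14-6 10-7"/></g><g data-elev="1500"><path d="M151 463l11-16 34-41 31-26 43-27 74-35 27-15 24-16 45-38 23-18"/></g><g data-elev="1600"><path d="M17 433l19 3 20 1 18-1 17-4 17-5 14-8 12-9 10-11 11-18 6-21 1-23-5-24-10-25-15-24-17-21-25-25 2-1 28 5 25 3 21-1 20-2 20-5 19-7 18-9 16-11 14-12 12-14 12-17 9-17 14-34 24-79"/></g><g data-elev="1700"><path d="M17 394l19 3 19 0 16-3 15-6 12-9 9-11 5-13 2-15-1-15-6-17-9-16-12-15-15-14-16-12-19-10-19-8"/><path d="M42 17l4 23 9 23 12 22 15 20 18 17 19 12 21 8 21 2 20-2 18-8 15-12 11-17 8-20 3-22-2-23-6-23"/></g><g data-elev="1800"><path d="M17 355l18 2 16-3 6-5 5-5 3-12-3-16-10-15-17-13-18-9"/></g>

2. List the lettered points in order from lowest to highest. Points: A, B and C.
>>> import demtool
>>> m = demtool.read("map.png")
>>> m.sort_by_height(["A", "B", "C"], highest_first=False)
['A', 'B', 'C']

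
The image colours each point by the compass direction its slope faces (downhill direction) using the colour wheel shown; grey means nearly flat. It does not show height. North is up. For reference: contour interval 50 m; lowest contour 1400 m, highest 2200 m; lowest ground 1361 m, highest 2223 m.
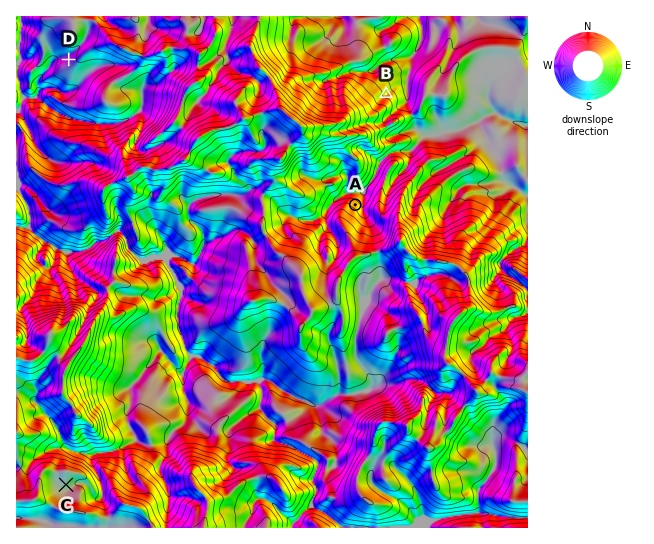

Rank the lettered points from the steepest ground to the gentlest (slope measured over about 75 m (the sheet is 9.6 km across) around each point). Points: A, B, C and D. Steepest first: A B D C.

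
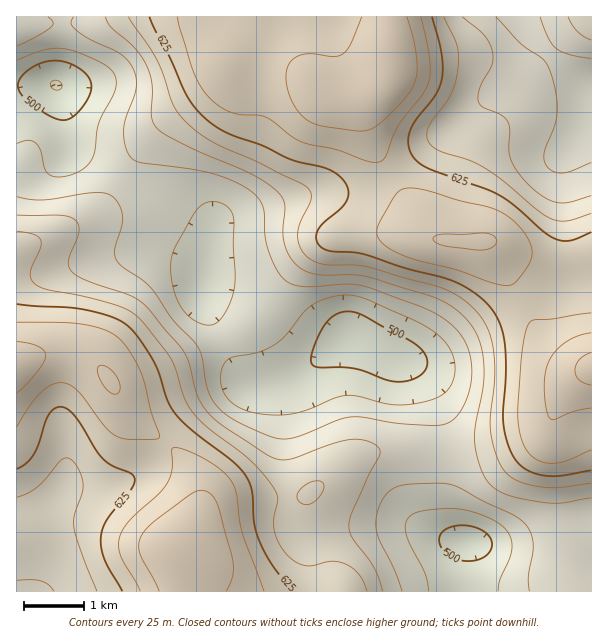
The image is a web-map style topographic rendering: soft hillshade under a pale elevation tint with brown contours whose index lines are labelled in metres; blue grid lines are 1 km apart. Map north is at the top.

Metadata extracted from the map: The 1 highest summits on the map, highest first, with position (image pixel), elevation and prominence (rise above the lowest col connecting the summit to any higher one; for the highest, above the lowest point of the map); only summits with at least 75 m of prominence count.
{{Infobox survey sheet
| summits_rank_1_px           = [185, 546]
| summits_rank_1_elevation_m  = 696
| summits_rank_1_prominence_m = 136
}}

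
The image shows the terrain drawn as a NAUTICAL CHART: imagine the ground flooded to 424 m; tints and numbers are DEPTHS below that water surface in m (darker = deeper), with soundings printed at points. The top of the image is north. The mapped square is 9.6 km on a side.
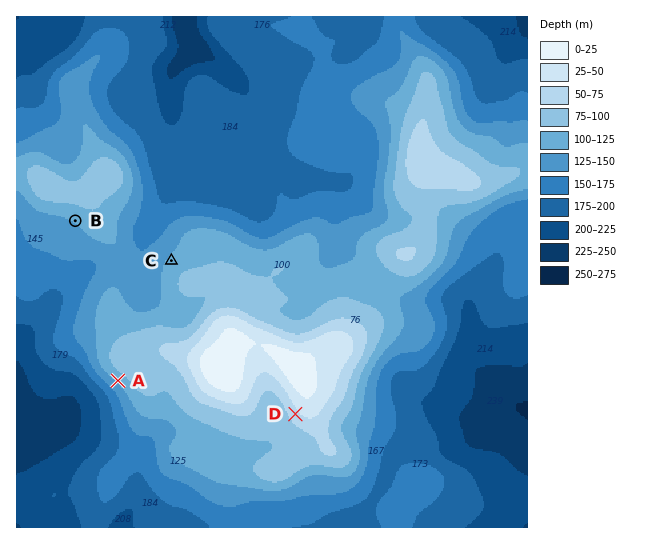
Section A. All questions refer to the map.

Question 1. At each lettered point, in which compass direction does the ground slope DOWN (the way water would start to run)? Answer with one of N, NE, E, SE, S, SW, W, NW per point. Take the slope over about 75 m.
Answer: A SW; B SW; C NW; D SW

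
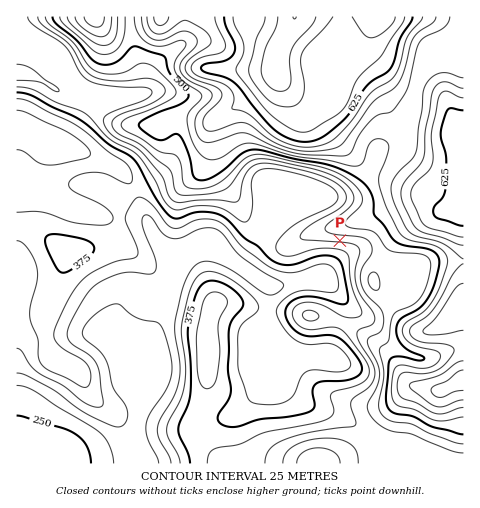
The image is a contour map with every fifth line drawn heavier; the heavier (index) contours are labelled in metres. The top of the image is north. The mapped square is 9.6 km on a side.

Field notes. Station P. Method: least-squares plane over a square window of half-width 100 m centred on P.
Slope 9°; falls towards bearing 184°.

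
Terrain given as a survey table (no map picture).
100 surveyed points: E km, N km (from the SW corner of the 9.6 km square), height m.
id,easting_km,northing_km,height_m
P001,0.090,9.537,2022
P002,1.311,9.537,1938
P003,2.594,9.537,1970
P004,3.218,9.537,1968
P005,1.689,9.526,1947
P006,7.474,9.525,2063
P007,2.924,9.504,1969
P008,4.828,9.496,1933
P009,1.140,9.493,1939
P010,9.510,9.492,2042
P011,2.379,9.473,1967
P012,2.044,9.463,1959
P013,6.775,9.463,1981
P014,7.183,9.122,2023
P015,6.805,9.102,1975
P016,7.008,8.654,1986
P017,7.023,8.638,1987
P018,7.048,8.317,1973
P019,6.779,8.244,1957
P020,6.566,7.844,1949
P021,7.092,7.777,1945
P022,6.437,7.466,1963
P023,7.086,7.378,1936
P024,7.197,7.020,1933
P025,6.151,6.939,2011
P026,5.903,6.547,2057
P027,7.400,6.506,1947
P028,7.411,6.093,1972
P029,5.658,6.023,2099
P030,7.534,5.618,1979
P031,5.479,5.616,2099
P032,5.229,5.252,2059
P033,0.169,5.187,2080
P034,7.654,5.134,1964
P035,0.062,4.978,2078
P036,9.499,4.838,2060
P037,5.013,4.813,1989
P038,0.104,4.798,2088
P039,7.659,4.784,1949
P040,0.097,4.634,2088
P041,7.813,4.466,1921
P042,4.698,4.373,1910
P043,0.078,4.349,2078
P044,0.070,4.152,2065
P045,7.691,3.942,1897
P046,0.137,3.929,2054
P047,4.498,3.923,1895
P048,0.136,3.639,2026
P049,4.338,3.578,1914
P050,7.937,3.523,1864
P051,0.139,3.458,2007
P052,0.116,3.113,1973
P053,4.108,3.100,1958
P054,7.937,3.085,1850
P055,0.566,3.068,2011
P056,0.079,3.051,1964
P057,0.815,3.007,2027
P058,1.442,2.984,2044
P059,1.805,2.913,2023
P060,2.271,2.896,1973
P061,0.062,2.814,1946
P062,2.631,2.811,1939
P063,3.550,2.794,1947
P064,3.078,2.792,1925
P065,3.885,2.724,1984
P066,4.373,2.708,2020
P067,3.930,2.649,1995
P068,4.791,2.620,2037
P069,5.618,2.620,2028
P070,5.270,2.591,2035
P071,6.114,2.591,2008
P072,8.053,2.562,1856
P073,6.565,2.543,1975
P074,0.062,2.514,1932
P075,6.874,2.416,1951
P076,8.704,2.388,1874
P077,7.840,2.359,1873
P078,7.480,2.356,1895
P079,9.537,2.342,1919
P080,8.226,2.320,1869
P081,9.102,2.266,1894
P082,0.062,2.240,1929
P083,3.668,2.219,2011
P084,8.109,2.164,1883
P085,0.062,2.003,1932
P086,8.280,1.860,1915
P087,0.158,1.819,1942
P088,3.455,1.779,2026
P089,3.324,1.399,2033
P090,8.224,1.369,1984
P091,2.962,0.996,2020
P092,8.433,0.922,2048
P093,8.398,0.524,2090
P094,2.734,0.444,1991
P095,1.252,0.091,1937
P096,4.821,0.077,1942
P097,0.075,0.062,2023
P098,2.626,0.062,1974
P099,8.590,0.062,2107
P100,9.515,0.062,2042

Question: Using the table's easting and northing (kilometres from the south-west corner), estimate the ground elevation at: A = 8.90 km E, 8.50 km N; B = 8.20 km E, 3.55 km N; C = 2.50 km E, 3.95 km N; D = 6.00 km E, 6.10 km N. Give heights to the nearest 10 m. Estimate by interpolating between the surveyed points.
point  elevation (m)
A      2000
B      1870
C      1930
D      2080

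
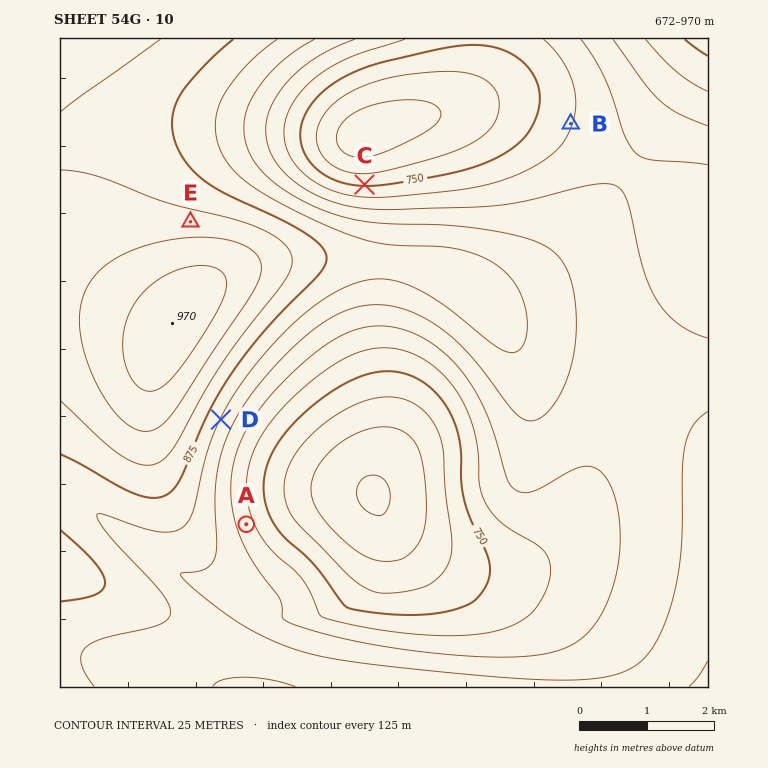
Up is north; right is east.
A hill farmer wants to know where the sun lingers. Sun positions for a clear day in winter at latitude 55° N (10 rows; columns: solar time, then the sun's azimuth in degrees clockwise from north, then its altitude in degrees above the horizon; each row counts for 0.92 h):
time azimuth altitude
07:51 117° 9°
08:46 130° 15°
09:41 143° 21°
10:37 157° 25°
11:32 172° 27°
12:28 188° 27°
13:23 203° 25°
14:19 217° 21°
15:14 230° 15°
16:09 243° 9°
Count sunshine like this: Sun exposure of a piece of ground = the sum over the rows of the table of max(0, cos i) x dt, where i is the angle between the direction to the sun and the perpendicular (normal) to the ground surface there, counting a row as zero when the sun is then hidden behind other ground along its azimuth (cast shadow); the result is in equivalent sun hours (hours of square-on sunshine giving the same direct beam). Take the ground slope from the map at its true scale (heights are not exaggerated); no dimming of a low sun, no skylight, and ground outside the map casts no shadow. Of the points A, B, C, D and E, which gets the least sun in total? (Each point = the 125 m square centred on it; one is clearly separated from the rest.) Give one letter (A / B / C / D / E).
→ C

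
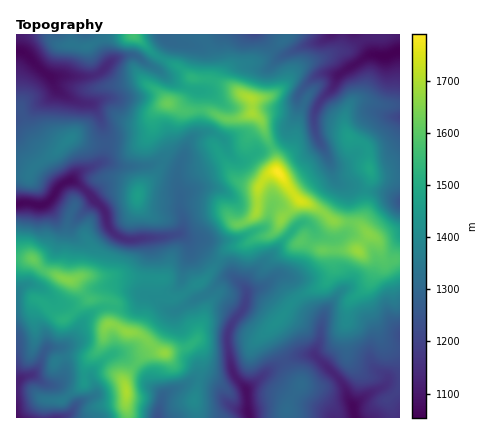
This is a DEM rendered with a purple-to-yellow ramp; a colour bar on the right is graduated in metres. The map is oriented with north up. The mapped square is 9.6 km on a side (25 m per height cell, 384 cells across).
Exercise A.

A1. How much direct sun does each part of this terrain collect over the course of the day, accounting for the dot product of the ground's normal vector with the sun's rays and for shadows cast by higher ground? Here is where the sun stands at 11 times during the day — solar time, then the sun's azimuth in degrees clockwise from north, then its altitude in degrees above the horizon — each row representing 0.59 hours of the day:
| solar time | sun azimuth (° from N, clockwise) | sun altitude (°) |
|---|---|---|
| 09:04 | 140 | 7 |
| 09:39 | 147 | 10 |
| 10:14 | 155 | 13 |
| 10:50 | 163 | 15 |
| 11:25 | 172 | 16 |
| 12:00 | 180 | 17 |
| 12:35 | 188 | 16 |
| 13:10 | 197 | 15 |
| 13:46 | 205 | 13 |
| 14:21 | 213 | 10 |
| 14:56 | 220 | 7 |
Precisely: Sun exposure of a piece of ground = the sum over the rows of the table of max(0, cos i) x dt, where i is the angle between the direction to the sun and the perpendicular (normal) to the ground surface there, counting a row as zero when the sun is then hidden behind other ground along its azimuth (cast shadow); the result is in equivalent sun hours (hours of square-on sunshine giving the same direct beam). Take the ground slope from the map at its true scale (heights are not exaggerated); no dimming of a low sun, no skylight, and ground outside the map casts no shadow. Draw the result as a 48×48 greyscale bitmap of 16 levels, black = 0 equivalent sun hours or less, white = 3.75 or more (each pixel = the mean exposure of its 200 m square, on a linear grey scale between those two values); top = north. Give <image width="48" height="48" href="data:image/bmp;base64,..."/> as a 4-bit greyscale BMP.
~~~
<image width="48" height="48" href="data:image/bmp;base64,Qk32BAAAAAAAAHYAAAAoAAAAMAAAADAAAAABAAQAAAAAAIAEAAATCwAAEwsAABAAAAAAAAAAAAAAABEREQAiIiIAMzMzAERERABVVVUAZmZmAHd3dwCIiIgAmZmZAKqqqgC7u7sAzMzMAN3d3QDu7u4A////AIz//6RpmqqHiHiIh2QiRmZndmZ4ZWiIh3nN7thEaImIqXZ4dlRHZ3ZVVmeHVWV4h3hkM461Nmd2aGVEVVeXVmZUV4mHZ6ZEV2QQATnbmYZDSadTRnhjVUREV3d2WLuUNUADd1Vou4RGnP/YV4cjmkI0RVQia7qpZpdYqWZ4djFJms/8h4U2zZVEMiITq5dmh622eHeKYhFK3duIiHVXvMp0MRJJuXZ5qImmNGZplCNXrNp5qYZoq7unUySbh3eJiHeWM0Mkmph3dSNZuXVniau6mZiKh4iIdneau5ZFiry4YgACZ2VWZoq7u7poqqmHZYmazch3eamFEAASJFdURFiaqqh3qqmXZqmLzMp1R1EAAAEjJGhiEkV5mYhmeIiYeJmbhWmEEAAAARERI0eEEjNGd3h1Z3iYiniYVEeoMAAAE0QxEkaHMzM1eIqWaJmYmmd1VneIdkMiNFZ1MUeIVEMzWLzZV6upmFMjasxzMzNEVVRHhjZlVTMzJIzcY2rLqYRZztuYZVZ2ZnY0eXMzeHVDIjWbyXic293dtzR4dmZlVVVDJHZHqZhUVmZ5u4eK3c7GEAAAESMyERMyEliaunmZqqqYibuYm4lyAAAAARERESNDMzerzJit7cy6rNyXZzERAAAAEQAAESNEQ0e93MuL7suqq6d4UxAAAAASEAAAAAAjRERWnO/XeXQjMySIUgAAAAEyAAARIiEUVmipVYv5I0NWVDZ1QwAAABEjEBjN3duGeKzv+1SdYiaap3UhIwAAATICIFisypiHebpzful6yXmYZUIREAAAATUQI1aahVVnZ3cxFZhVv/xhAAARABAAACUwN3eZdmZmZVMBRWdWnbUQAAAREXVTEBATeXZndmZlVCAEd3eJkwAAAAATRf/7UQA5llQzVmZmVTN5domrUAAAABNmZ6mapRFphlQhNmZnd3mWMkrJIQEAI1eYdlaK3rhBIzIQFGZmd3dSESeTIRERNXh1VVVpze6mMkVVVGdlZ3cyIQABESISRVVERVRFi8zLl3iruXhmZ4Y1UxAAIyETZ1RERERUV6uod2aKqoiHeHRHZUMAIzEkZ3ZERERERHl2VVVXiqmoVTNWZnYREzJFZ2QjREQ0MyRVNGZmeZq7hUi4Z6cyIzJFRBASM0MyIQAjNXZniJve3N/+3LZUI0MzMhEjIlMRAAABNlNFiszN7thWrHV2MlIjM0M0RFQgAAAAMyIzSct1ZSATRUVmMmIRFGVWeERCAAE1QjQyNERCEBJ6qIuoQnUQAVZUMyIzIkeJmId4hAABM0Z3MRFZkzcwABIhESEiNVMzRmeZUQAWiHYwAAACiBJBAAASIjIjVUQyATZjAAFGVUEAAAAASHISEAASIjI2mqvLYjRAACdRAAAAAAAAJZl2QQAREiNq3u3cpzIASXIAAAAAAAAAATaIh0ESIkab7/7LvcqL1QAAAAAAABJDAAEleIdmZJqql4dnvf//YQABIzIQABJHhSEBM1iZmYiGMjISVnmmMiNERDMhEAI0eZdCIjVmeA=="/>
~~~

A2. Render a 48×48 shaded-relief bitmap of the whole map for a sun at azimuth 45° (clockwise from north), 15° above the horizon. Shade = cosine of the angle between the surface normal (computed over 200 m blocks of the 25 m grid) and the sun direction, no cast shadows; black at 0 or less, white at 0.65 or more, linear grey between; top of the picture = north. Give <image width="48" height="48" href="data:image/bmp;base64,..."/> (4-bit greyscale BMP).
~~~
<image width="48" height="48" href="data:image/bmp;base64,Qk32BAAAAAAAAHYAAAAoAAAAMAAAADAAAAABAAQAAAAAAIAEAAATCwAAEwsAABAAAAAAAAAAAAAAABEREQAiIiIAMzMzAERERABVVVUAZmZmAHd3dwCIiIgAmZmZAKqqqgC7u7sAzMzMAN3d3QDu7u4A////ABAAAAEzEACcpzIiWJrLkgE1eJh2iVMzRQAAATIjIAGcp0MzaaupggJFeIdnmEMzVgAWdlITIAKtyVRFerlpkgNGZmZ4liNFZgKKhkETAATexjNFeZedgSRWZniKkxNFVCaFMzEzAAjccgAkZ4nrIDVVZ5q7YBNWVCMgEyEyAFq4MQA1ZozUAURGeKzHADZ2RAARJSARJImFIAJ3Zp2wAkRGebxwAmdkNAEzRjEiNWZTICenVq2AAkRGeacQFXdTRRJFVTIzJEIzRZynV71wA0RFZmMAJWZEVhFEISIgAyEke+63ad1gFERFVEQgJFVFeAAzABIQAyNp3+yXitxhNVVVVGYgE1VWdwAxADQgJXve7bl2ist0RVVWZncwJGZWdgAgFGUyWc7dy6h3ibp2VFVmd4YxJXZWZAEjZmQzaau6mYZnial2Y0Vmd2UhFFRWQwJGZTI1Z4uoh2ZneJh3Y0VmZkMRI0RFQwR3MAFXiJqXZmZ2ZneKc0VmZkIiMzNFRCRAAARneIh2VWeGVnmqUjVWdUM0MyNEMxAAA4iImIiHd3mHd4mVIjRVUyIzMyIzMwAEm8u8yqqqmZqYh3diEjRCEAAjQxE0RBJ83LvMuqu7qYmYdmUxAjMgAAATIAJVZVjeyqqqm93cqYmYZlMQAiIAAAE0MSZleZztuqmIz/7KmZmXZUIRIxAAE0V2VXhXrL3rupd7/8ZFVVZ1RCAAEiITVndlVmVqzc3LuXeM/AAAACRDMgAAIiIkZnUjRUas3d3Mp2id5gAAE0ZTIQAEQiM1VCAViIrO/93LhGiuwQASV4hjMQBoQkVWMAFs3Kvf/4h2U1neYAAUiIdkQhWXIWdTAFv/66rf7AADVGznAAAmmIdlQ0dzAFdAGf/+yYnMqAAWdoxwASJIqYdlREQQAVUQj//bl2Z4dhJnZXUAJERpqIdUQyACM1MF/+y5ZENYh0V2QzEUVmZ4iHdUQxA3ZUJN/8u4QyN6mFZlQzIkVVRVVmZkQhJnZVW//ry2IjWcqGZlREIkQyIiNWZkMRR1RWbP+72jAlarmGZlVVRVVDISNVVUITdjRUXPys1wA1armGZmVmaIdkIjRVVEM2cyRCbdmtsQFHnMmWZmZ4mqhjIiNVQzM0EBIhnai+gAN73LmWd3iau7lCIiNUIREAAAADvJm9YCWsypmWiJq7zLYjQhIxASEAJTEoy6q7YkarmZiImau7uoRGUyIRNWZXlzJauru6dVeZh3dpmqqpdUNVQiEUiqmZcgJ5mbuYd3eJiImJmqp1MzMzIABKzKh2MCjO3LqIiYaKqrqZqqhUVVVDEAS9t1VURb//7MqZqpeKq7qZqpZVVVZkEFvZQkeIm+/tuqqZqpeJmrmJmFIiETVTJKtxFau7vMqZmImZiGZ3iqmJhAAAACVCJoIDjNy6qZiIiImqh2ZmiZh3QAAAAUQgAAB8zLmIiZmZh4mruYdnd1VjEAAjRWQAAAnsmHZniamZdmeaqZiIZERSEARmeGMAAG/pZmZoiZmYVVVompiHVERA=="/>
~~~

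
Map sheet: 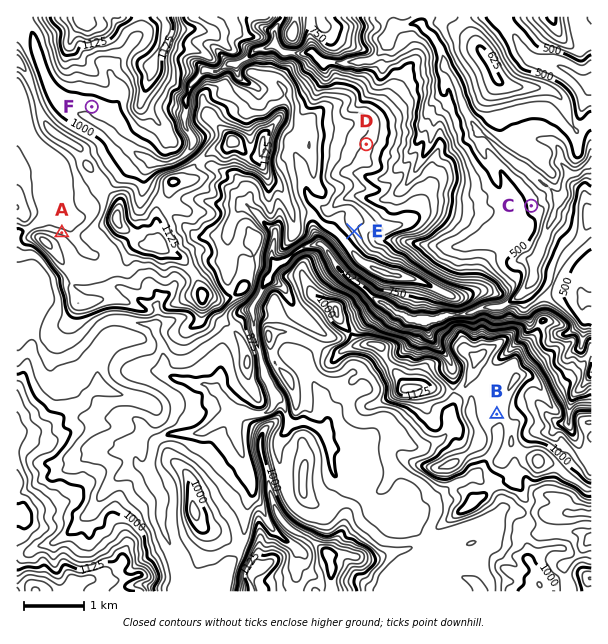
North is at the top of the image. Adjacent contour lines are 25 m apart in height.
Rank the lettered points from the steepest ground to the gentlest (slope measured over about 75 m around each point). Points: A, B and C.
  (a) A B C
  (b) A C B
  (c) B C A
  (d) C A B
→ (b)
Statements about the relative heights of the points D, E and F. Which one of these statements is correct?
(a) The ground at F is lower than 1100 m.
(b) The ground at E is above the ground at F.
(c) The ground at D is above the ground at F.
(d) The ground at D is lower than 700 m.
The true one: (a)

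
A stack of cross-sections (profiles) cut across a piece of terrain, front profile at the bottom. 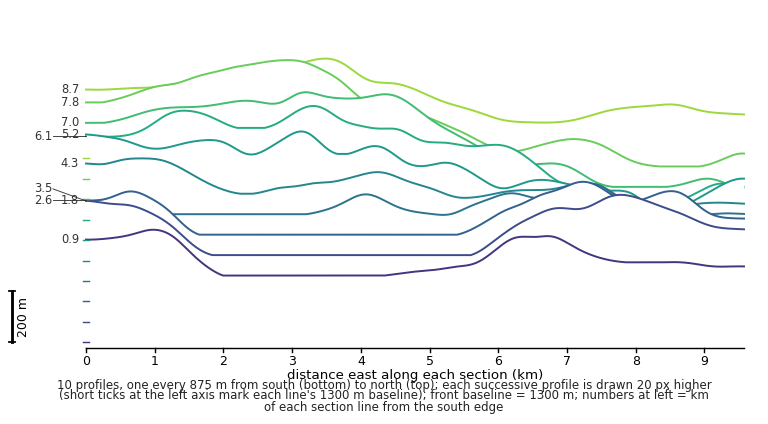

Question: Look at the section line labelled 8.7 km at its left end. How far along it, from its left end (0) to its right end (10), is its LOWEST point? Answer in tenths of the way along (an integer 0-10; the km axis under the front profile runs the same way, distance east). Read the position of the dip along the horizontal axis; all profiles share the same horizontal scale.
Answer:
7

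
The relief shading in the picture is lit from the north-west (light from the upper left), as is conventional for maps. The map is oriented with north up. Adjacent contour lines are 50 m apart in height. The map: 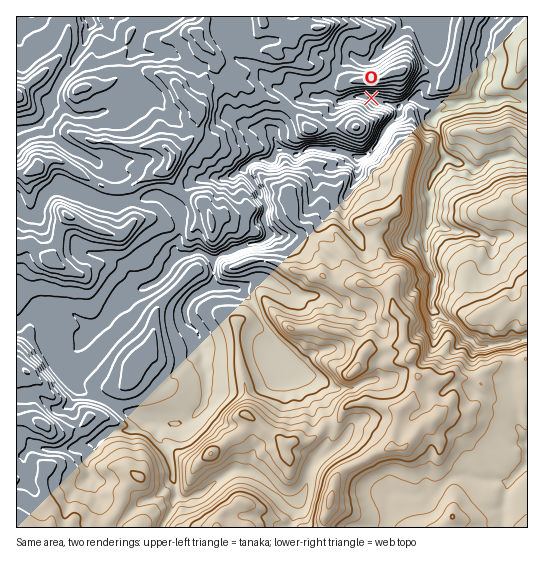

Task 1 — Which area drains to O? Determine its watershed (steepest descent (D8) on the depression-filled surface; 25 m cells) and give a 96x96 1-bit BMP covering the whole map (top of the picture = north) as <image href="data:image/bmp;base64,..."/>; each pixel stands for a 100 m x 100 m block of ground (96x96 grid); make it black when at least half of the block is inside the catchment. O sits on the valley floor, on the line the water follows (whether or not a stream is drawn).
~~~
<image width="96" height="96" href="data:image/bmp;base64,Qk2+BAAAAAAAAD4AAAAoAAAAYAAAAGAAAAABAAEAAAAAAIAEAAATCwAAEwsAAAIAAAAAAAAA////AAAAAAAAAAAAAAAAAAAAAAAAAAAAAAAAAAAAAAAAAAAAAAAAAAAAAAAAAAAAAAAAAAAAAAAAAAAAAAAAAAAAAAAAAAAAAAAAAAAAAAAAAAAAAAAAAAAAAAAAAAAAAAAAAAAAAAAAAAAAAAAAAAAAAAAAAAAAAAAAAAAAAAAAAAAAAAAAAAAAAAAAAAAAAAAAAAAAAAAAAAAAAAAAAAAAAAAAAAAAAAAAAAAAAAAAAAAAAAAAAAAAAAAAAAAAAAAAAAAAAAAAAAAAAAAAAAAAAAAAAAAAAAAAAAAAAAAAAAAAAAAAAAAAAAAAAAAAAAAAAAAAAAAAAAAAAAAAAAAAAAAAAAAAAAAAAAAAAAAAAAAAAAAAAAAAAAAAAAAAAAAAAAAAAAAAAAAAAAAAAAAAAAAAAAAAAAAAAAAAAAAAAAAAAAAAAAAAAAAAAAAAAAAAAAAAAAAAAAAAAAAAAAAAAAAAAAAAAAAAAAAAAAAAAAAAAAAAAAAAAAAAAAAAAAAAAAAAAAAAAAAAAAAAAAAAAAAAAAAAAAAAAAAAAAAAAAAAAAAAAAAAAAAAAAAAAAAAAAAAAAAAAAAAAAAAAAAAAAAAAAAAAAAAAAAAAAAAAAAAAAAAAAAAAAAAAAAAAAAAAAAAAAAAAAAAAAAAAAAAAAAAAAAAAAAAAAAAAAAAAAAAAAAAAAAAAAAAAAAAAAAAAAAAAAAAAAAAAAAAAAAAAAAAAAAAAAAAAAAAAAAAAAAAAAAAAAAAAAAAAAAAAAAAAAAAAAAAAAAAAAAAAAAAAAAAAAAAAAAAAAAAAAAAAAAAAAAAAAAAAAAAAAAAAAAAAAAAAAAAAAAAAAAAAAAAAAAAAAAAAAAAAAAAAAAAAAAAAAAAAAAAAAAAAAAAAAAAAAAAAAAAAAAAAAAAAAAAAAAAAAAAAAAAAAAAAAAAAAAAAAAAAAAAAAAAAAAAAAAAAAAAAAAAAAAAAAAAAAAAAAAAAAAAAAAAAAAAAAAAAAAAAAAAAAAAAAAAAAAAAAAAAAAAAAAAAAAAAAAAAAAAAAAAAAAAAAAAAAAAAAAAAAAAAAAAAAAAAAAAAAAAAAAAAAAAAAAAAAAAAAAAAAAAAAAAAAAAAAAAAAAAAAAAAAAAAAAAAAAAAAAAAAAAAAAAAAAAAAAAAAAAAAAAAAAAAAAAAAAAAAAAAAAAAAAAAAAAAAAAAAAAAAAAAAAAAAAD/wAAAAAAAAAAAAAD/wAAAAAAAAAAAAAH/wAAAAAAAAAAAAAf/4AAAAAAAAAAAAA//8AAAAAAAAAAAAD//+AAAAAAAAAAAAP//+AAAAAAAAAAAA///+AAAAAAAAAAAD///+AAAAAAAAAAAH//+AAAAAAAAAAAAP//4AAAAAAAAAAAAf//wAAAAAAAAAAAA//4AAAAAAAAAAAAB//AAAAAAAAAAAAAD/+AAAAAAAAAAAAAH//AAAAAAAAAAAAAP//gAAAAAAAAAAAAP//wAAAAAAAAAAAAH//gAAAAAAAAAAAAH/4AAAAAAAAAAAAADAAAAAAAAAA="/>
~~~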